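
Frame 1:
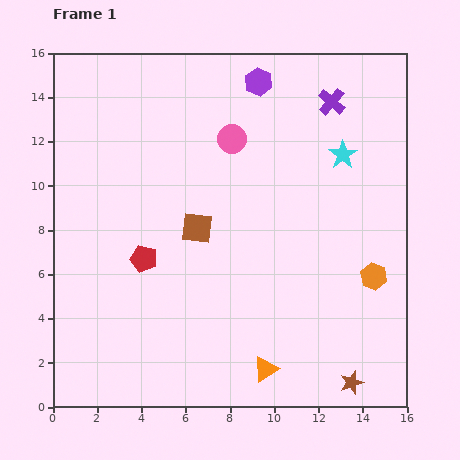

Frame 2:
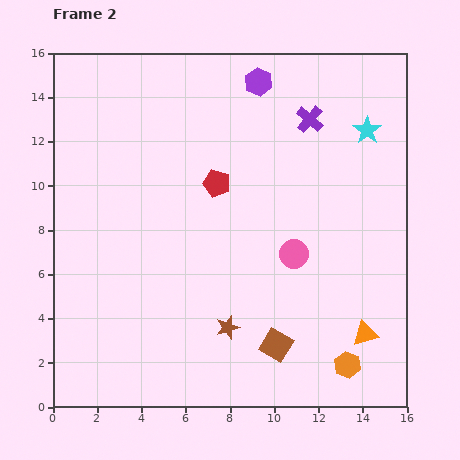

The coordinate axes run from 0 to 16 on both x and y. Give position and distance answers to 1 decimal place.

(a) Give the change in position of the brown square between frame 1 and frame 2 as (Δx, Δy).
(3.6, -5.3)

The brown square was at (6.5, 8.1) in frame 1 and (10.1, 2.8) in frame 2.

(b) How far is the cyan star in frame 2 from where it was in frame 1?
1.6

The cyan star moved from (13.1, 11.4) to (14.2, 12.5), a distance of √(1.1² + 1.1²) ≈ 1.6.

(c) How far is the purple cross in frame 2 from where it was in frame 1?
1.3

The purple cross moved from (12.6, 13.8) to (11.6, 13.0), a distance of √(1.0² + 0.8²) ≈ 1.3.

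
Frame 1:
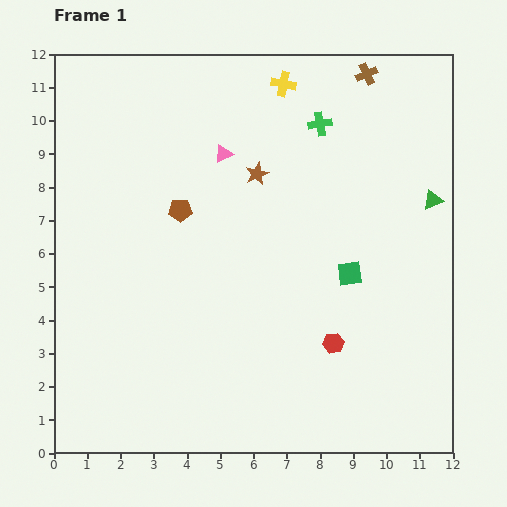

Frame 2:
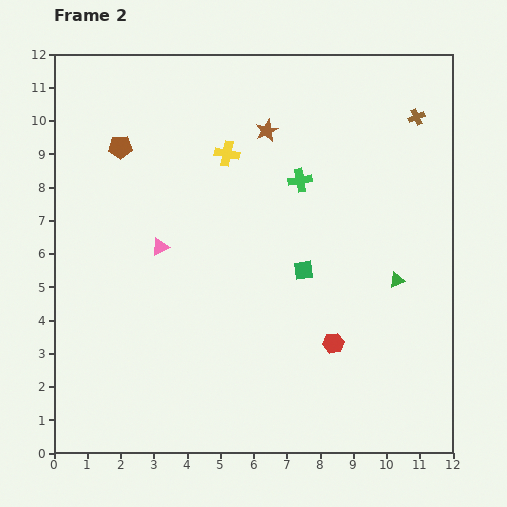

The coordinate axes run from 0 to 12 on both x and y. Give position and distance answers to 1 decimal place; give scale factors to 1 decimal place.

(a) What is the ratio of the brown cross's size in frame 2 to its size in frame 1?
0.7×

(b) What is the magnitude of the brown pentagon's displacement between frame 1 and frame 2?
2.6

The brown pentagon moved from (3.8, 7.3) to (2.0, 9.2), a distance of √(1.8² + 1.9²) ≈ 2.6.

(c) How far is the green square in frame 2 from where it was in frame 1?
1.4

The green square moved from (8.9, 5.4) to (7.5, 5.5), a distance of √(1.4² + 0.1²) ≈ 1.4.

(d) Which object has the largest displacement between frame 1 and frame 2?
the pink triangle

(moved 3.4; next 2.7)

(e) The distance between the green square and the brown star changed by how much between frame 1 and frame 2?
+0.2

Distance in frame 1: 4.1. Distance in frame 2: 4.3.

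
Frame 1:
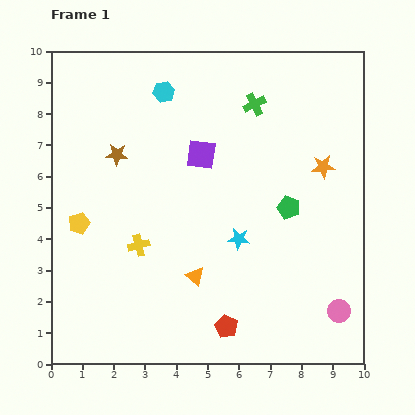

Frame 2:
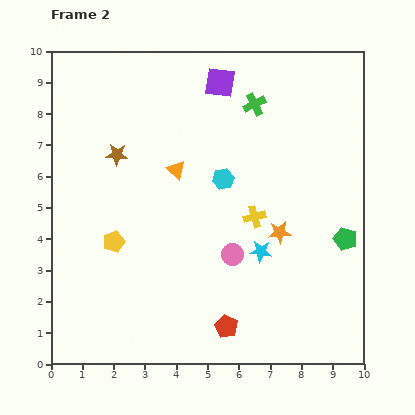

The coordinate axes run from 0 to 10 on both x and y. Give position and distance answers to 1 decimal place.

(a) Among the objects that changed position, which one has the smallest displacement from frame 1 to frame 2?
the cyan star

(moved 0.8)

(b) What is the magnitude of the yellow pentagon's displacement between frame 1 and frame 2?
1.3

The yellow pentagon moved from (0.9, 4.5) to (2.0, 3.9), a distance of √(1.1² + 0.6²) ≈ 1.3.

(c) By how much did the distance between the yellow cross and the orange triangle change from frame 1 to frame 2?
+0.8

Distance in frame 1: 2.1. Distance in frame 2: 2.9.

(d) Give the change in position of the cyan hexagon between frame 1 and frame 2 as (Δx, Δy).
(1.9, -2.8)

The cyan hexagon was at (3.6, 8.7) in frame 1 and (5.5, 5.9) in frame 2.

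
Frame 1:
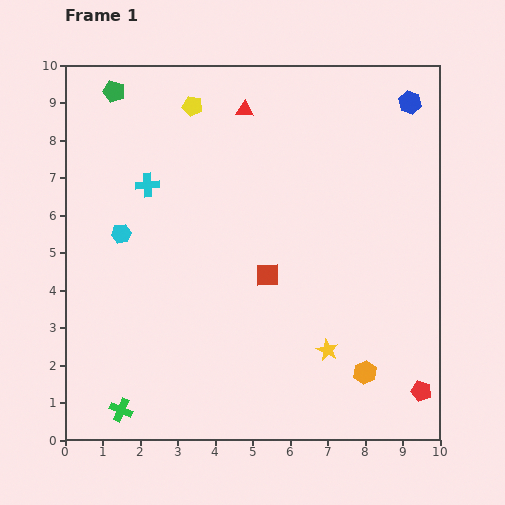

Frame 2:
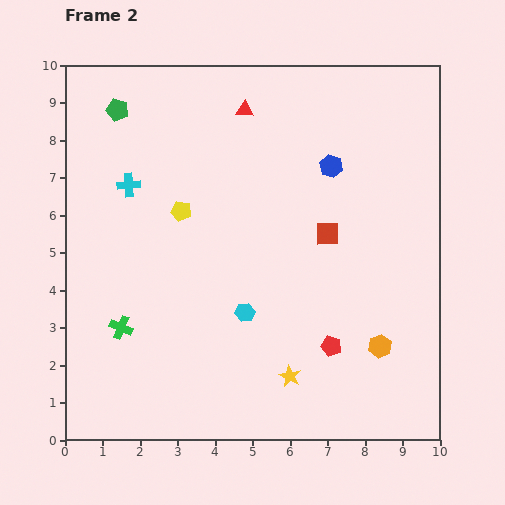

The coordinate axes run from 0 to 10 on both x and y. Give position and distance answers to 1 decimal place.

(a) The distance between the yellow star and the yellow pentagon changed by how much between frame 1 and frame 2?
-2.1

Distance in frame 1: 7.4. Distance in frame 2: 5.3.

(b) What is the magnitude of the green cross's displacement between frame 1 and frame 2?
2.2

The green cross moved from (1.5, 0.8) to (1.5, 3.0), a distance of √(0.0² + 2.2²) ≈ 2.2.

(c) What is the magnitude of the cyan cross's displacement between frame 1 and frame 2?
0.5

The cyan cross moved from (2.2, 6.8) to (1.7, 6.8), a distance of √(0.5² + 0.0²) ≈ 0.5.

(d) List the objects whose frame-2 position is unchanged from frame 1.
the red triangle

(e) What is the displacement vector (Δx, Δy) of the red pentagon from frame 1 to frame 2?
(-2.4, 1.2)

The red pentagon was at (9.5, 1.3) in frame 1 and (7.1, 2.5) in frame 2.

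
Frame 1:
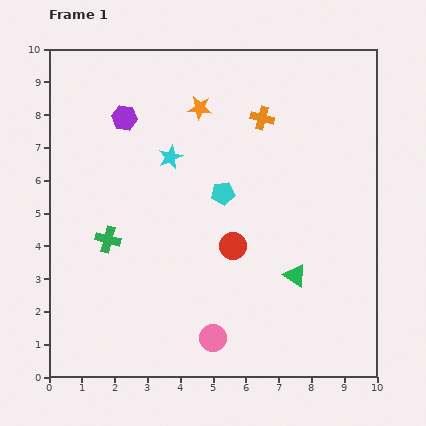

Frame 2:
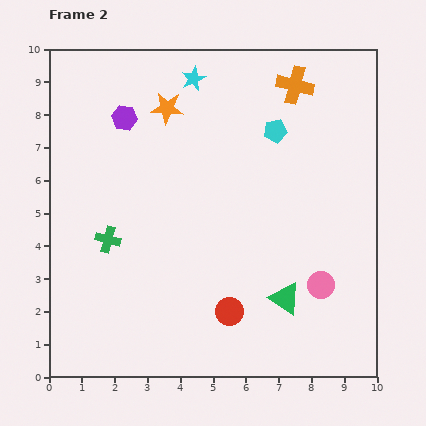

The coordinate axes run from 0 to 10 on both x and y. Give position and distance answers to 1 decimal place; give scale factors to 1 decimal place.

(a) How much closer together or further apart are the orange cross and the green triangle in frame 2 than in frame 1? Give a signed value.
+1.6

Distance in frame 1: 4.9. Distance in frame 2: 6.5.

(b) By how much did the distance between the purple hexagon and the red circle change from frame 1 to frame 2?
+1.6

Distance in frame 1: 5.1. Distance in frame 2: 6.7.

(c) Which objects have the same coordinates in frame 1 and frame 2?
the purple hexagon, the green cross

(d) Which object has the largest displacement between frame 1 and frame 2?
the pink circle

(moved 3.7; next 2.5)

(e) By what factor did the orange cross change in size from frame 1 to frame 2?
1.6×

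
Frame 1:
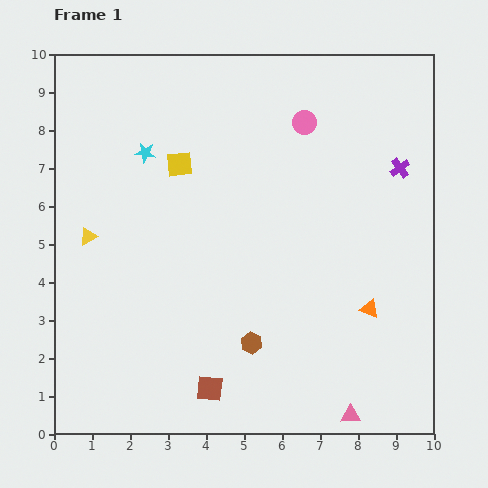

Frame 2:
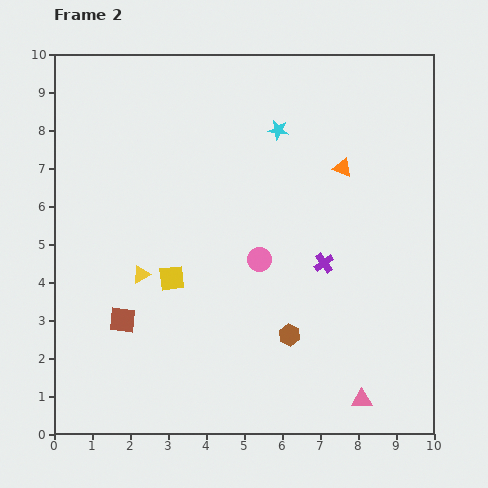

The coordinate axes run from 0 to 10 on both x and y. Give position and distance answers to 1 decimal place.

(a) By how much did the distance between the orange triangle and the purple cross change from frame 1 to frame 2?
-1.3

Distance in frame 1: 3.8. Distance in frame 2: 2.5.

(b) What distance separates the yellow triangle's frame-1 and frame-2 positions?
1.7

The yellow triangle moved from (0.9, 5.2) to (2.3, 4.2), a distance of √(1.4² + 1.0²) ≈ 1.7.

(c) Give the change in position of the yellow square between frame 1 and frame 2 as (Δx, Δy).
(-0.2, -3.0)

The yellow square was at (3.3, 7.1) in frame 1 and (3.1, 4.1) in frame 2.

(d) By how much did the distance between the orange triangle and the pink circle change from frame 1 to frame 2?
-1.9

Distance in frame 1: 5.2. Distance in frame 2: 3.3.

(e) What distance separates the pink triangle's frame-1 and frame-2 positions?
0.5

The pink triangle moved from (7.8, 0.5) to (8.1, 0.9), a distance of √(0.3² + 0.4²) ≈ 0.5.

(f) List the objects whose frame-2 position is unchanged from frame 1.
none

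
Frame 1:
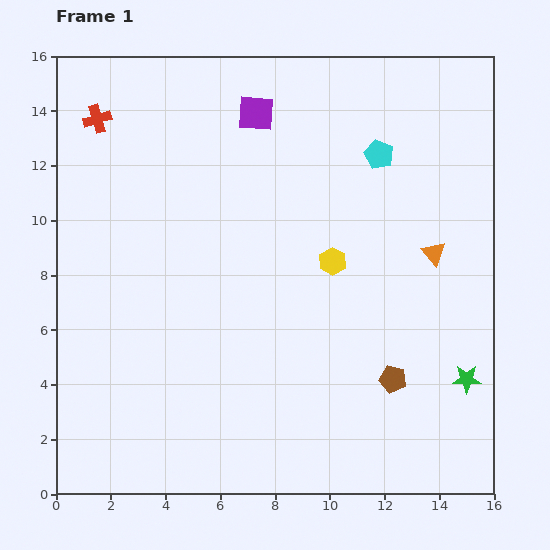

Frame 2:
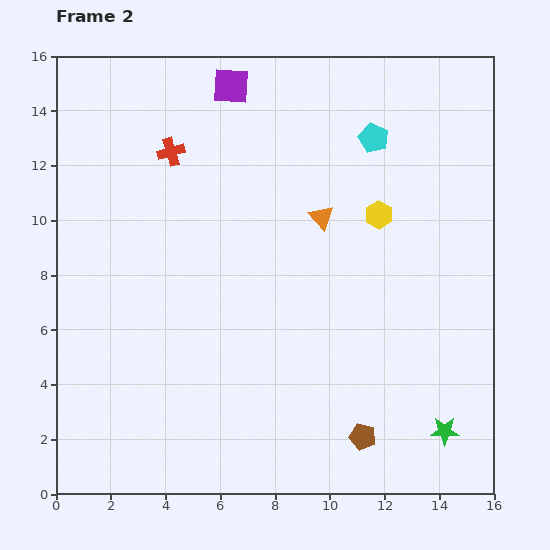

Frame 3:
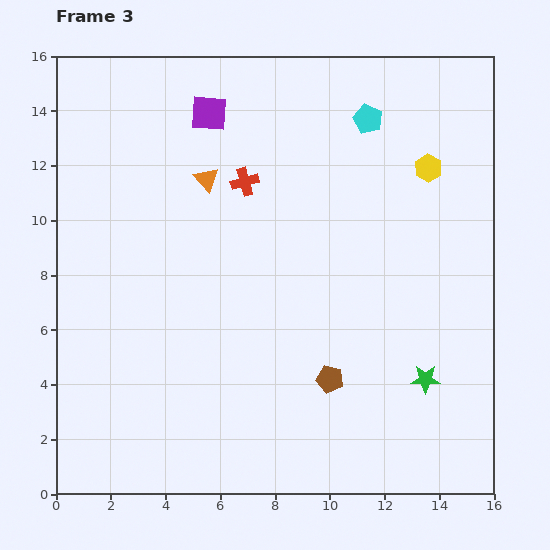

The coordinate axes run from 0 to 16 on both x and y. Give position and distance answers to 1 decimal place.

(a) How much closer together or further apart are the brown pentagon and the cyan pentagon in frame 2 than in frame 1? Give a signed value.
+2.7

Distance in frame 1: 8.2. Distance in frame 2: 10.9.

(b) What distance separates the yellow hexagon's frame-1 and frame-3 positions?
4.9

The yellow hexagon moved from (10.1, 8.5) to (13.6, 11.9), a distance of √(3.5² + 3.4²) ≈ 4.9.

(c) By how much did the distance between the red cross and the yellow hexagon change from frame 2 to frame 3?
-1.2

Distance in frame 2: 7.9. Distance in frame 3: 6.7.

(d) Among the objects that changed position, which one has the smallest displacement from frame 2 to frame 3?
the cyan pentagon

(moved 0.7)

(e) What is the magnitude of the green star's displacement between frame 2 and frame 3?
2.0

The green star moved from (14.2, 2.3) to (13.5, 4.2), a distance of √(0.7² + 1.9²) ≈ 2.0.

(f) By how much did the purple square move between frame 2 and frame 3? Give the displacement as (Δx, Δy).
(-0.8, -1.0)

The purple square was at (6.4, 14.9) in frame 2 and (5.6, 13.9) in frame 3.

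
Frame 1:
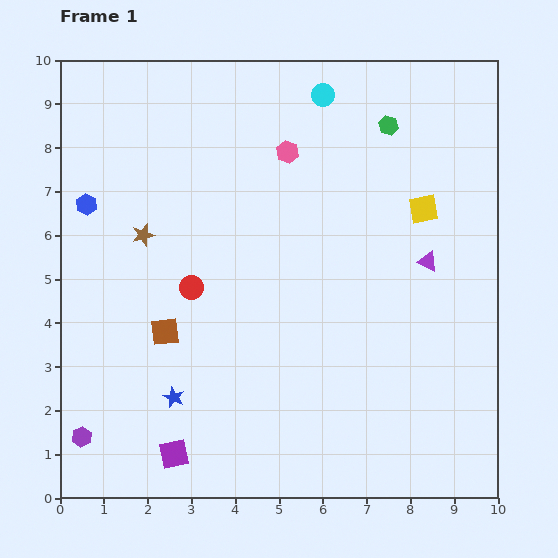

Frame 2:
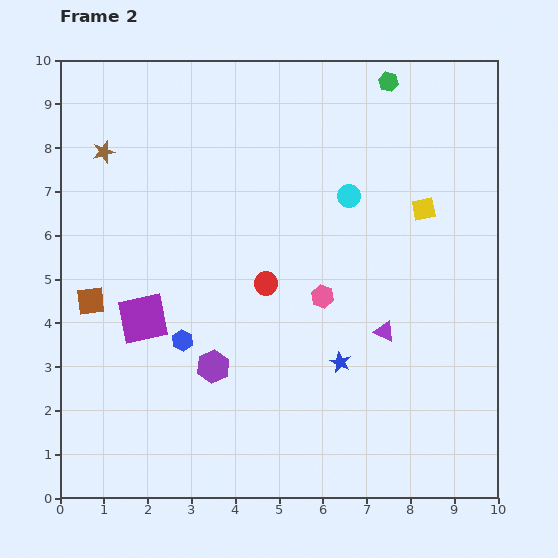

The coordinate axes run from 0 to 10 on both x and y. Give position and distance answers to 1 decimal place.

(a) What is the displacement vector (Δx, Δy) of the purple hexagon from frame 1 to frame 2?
(3.0, 1.6)

The purple hexagon was at (0.5, 1.4) in frame 1 and (3.5, 3.0) in frame 2.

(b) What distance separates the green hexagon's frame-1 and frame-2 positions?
1.0

The green hexagon moved from (7.5, 8.5) to (7.5, 9.5), a distance of √(0.0² + 1.0²) ≈ 1.0.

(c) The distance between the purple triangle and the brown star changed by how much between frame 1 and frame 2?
+1.1

Distance in frame 1: 6.5. Distance in frame 2: 7.6.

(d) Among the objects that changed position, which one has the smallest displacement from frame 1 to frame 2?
the green hexagon

(moved 1.0)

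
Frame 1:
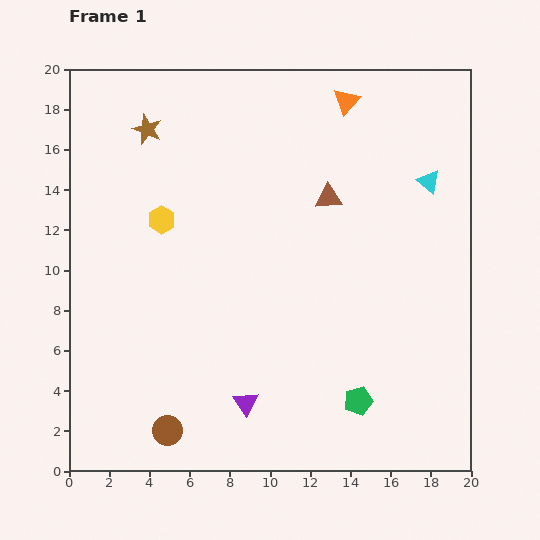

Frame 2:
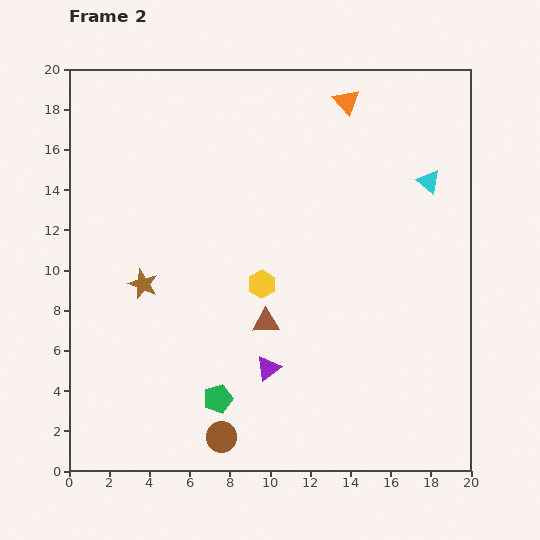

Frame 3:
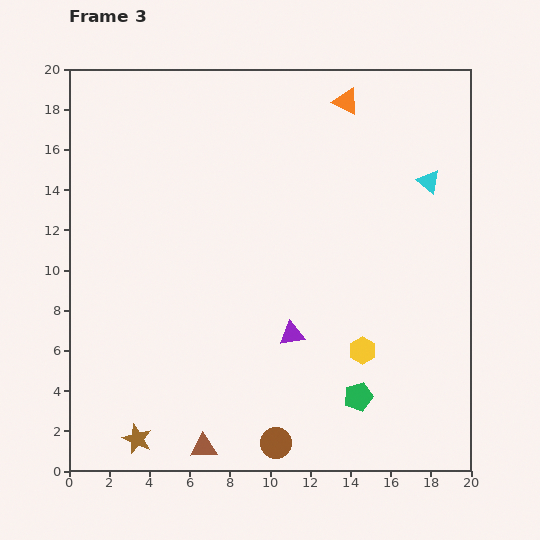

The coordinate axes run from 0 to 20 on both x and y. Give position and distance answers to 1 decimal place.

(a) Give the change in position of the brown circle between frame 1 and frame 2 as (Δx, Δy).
(2.7, -0.3)

The brown circle was at (4.9, 2.0) in frame 1 and (7.6, 1.7) in frame 2.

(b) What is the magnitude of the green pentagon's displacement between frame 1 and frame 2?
7.0

The green pentagon moved from (14.4, 3.5) to (7.4, 3.6), a distance of √(7.0² + 0.1²) ≈ 7.0.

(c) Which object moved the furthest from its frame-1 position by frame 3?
the brown star

(moved 15.4; next 13.9)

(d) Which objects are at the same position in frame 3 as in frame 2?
the orange triangle, the cyan triangle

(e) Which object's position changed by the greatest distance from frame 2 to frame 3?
the brown star

(moved 7.7; next 7.0)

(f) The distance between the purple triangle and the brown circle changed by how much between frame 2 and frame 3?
+1.4

Distance in frame 2: 4.1. Distance in frame 3: 5.5.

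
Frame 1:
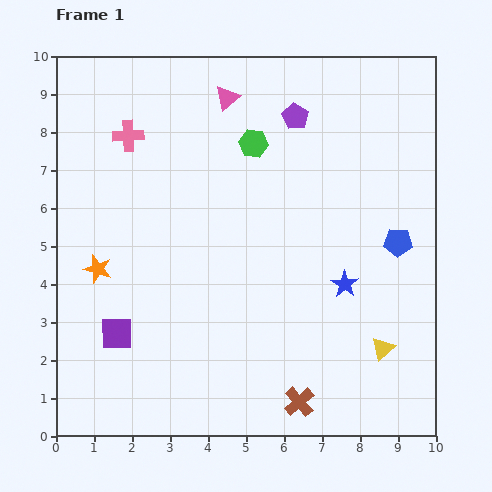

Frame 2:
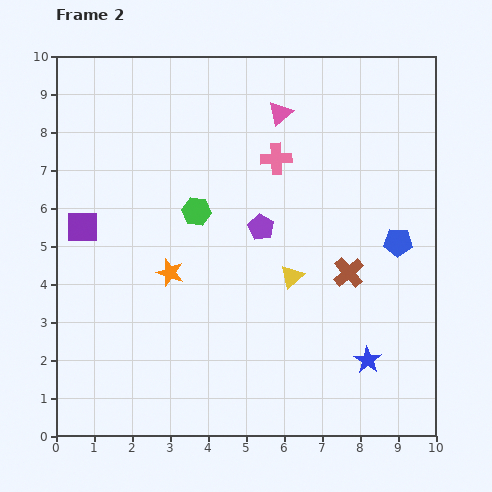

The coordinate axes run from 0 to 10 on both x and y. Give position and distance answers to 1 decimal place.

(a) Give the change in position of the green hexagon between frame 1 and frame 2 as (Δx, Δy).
(-1.5, -1.8)

The green hexagon was at (5.2, 7.7) in frame 1 and (3.7, 5.9) in frame 2.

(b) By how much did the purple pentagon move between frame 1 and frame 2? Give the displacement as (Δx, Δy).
(-0.9, -2.9)

The purple pentagon was at (6.3, 8.4) in frame 1 and (5.4, 5.5) in frame 2.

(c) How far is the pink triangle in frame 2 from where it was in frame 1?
1.5

The pink triangle moved from (4.5, 8.9) to (5.9, 8.5), a distance of √(1.4² + 0.4²) ≈ 1.5.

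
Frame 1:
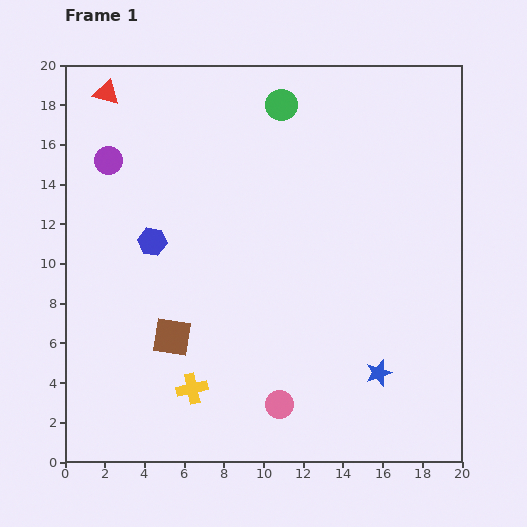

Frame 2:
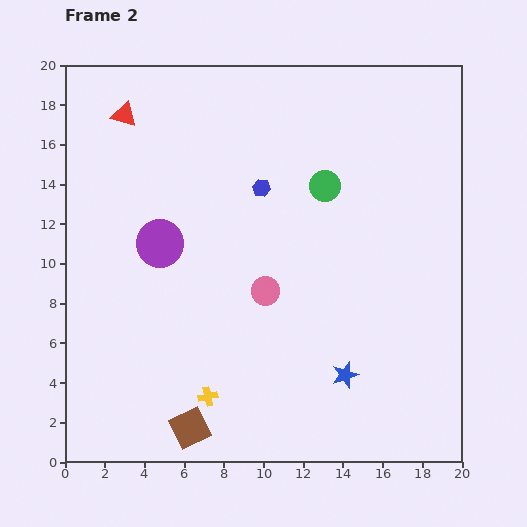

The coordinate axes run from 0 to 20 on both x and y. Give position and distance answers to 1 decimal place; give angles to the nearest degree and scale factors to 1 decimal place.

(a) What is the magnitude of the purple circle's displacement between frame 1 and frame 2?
4.9

The purple circle moved from (2.2, 15.2) to (4.8, 11.0), a distance of √(2.6² + 4.2²) ≈ 4.9.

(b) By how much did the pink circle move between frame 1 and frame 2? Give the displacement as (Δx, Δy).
(-0.7, 5.7)

The pink circle was at (10.8, 2.9) in frame 1 and (10.1, 8.6) in frame 2.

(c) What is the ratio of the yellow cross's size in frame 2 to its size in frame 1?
0.6×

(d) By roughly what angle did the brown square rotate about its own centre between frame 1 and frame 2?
35° counter-clockwise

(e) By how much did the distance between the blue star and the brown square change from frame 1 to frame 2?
-2.3

Distance in frame 1: 10.6. Distance in frame 2: 8.3.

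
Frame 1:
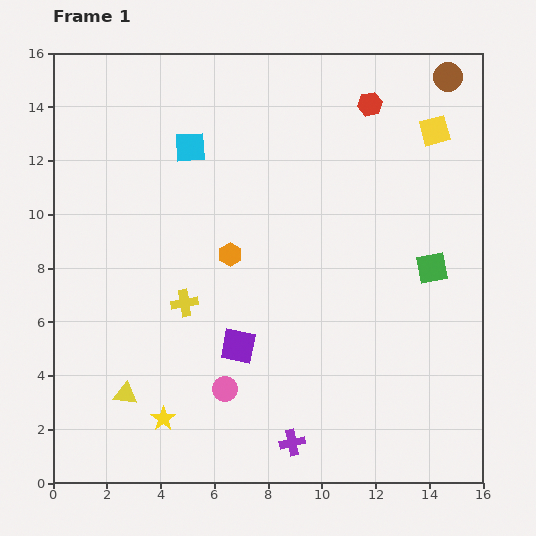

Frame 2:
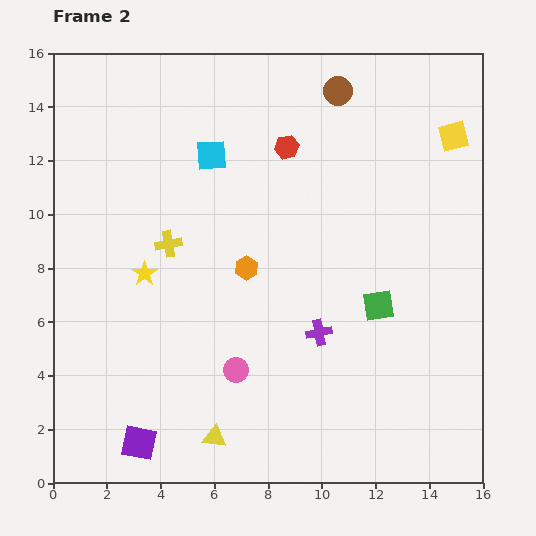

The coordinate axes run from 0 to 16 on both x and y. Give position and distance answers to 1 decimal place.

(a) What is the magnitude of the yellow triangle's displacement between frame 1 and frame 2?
3.7

The yellow triangle moved from (2.7, 3.3) to (6.0, 1.7), a distance of √(3.3² + 1.6²) ≈ 3.7.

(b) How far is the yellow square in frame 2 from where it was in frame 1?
0.7

The yellow square moved from (14.2, 13.1) to (14.9, 12.9), a distance of √(0.7² + 0.2²) ≈ 0.7.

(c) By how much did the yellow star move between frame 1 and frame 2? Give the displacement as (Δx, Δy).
(-0.7, 5.4)

The yellow star was at (4.1, 2.4) in frame 1 and (3.4, 7.8) in frame 2.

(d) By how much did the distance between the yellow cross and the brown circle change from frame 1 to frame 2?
-4.4

Distance in frame 1: 12.9. Distance in frame 2: 8.5.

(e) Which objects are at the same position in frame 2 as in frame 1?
none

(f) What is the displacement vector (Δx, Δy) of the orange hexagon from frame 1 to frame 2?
(0.6, -0.5)

The orange hexagon was at (6.6, 8.5) in frame 1 and (7.2, 8.0) in frame 2.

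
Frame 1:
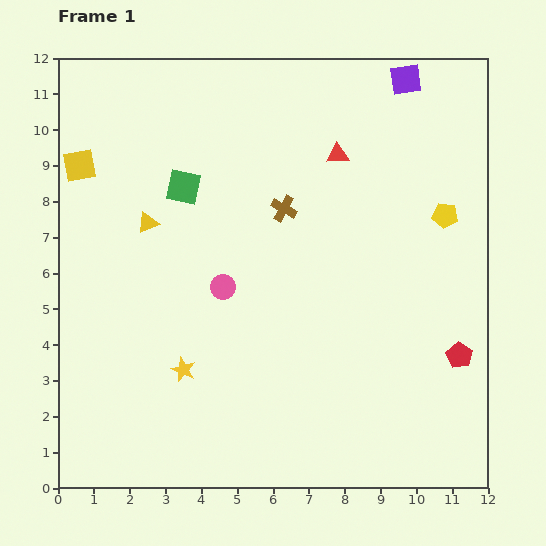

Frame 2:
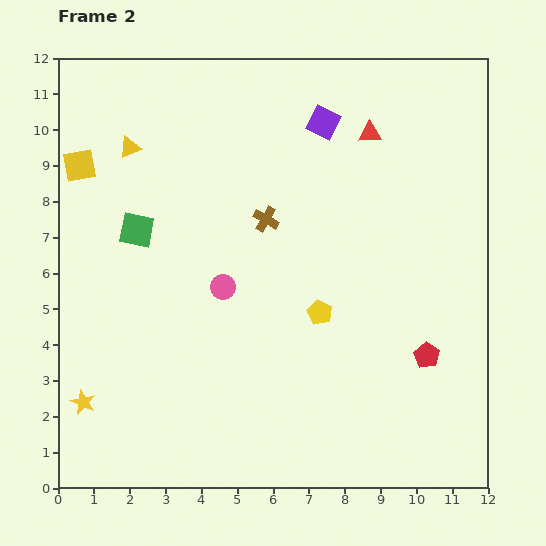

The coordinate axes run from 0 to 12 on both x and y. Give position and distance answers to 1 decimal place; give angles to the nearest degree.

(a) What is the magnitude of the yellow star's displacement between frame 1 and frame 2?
2.9

The yellow star moved from (3.5, 3.3) to (0.7, 2.4), a distance of √(2.8² + 0.9²) ≈ 2.9.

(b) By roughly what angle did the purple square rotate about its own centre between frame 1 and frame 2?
34° clockwise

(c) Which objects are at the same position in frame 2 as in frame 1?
the yellow square, the pink circle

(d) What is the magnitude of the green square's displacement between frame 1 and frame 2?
1.8

The green square moved from (3.5, 8.4) to (2.2, 7.2), a distance of √(1.3² + 1.2²) ≈ 1.8.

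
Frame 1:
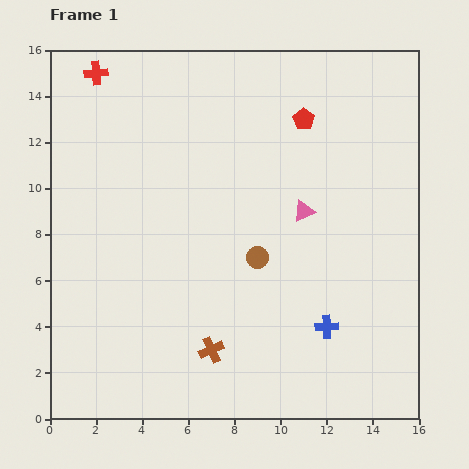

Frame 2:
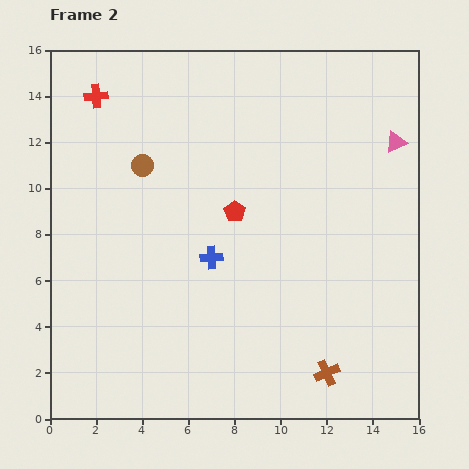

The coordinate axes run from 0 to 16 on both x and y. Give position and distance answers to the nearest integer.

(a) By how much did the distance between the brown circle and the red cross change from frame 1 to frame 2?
-7

Distance in frame 1: 11. Distance in frame 2: 4.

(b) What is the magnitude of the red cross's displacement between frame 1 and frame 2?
1

The red cross moved from (2, 15) to (2, 14), a distance of √(0² + 1²) ≈ 1.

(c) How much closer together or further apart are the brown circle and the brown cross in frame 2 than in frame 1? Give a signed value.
+8

Distance in frame 1: 4. Distance in frame 2: 12.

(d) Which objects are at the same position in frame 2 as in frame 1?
none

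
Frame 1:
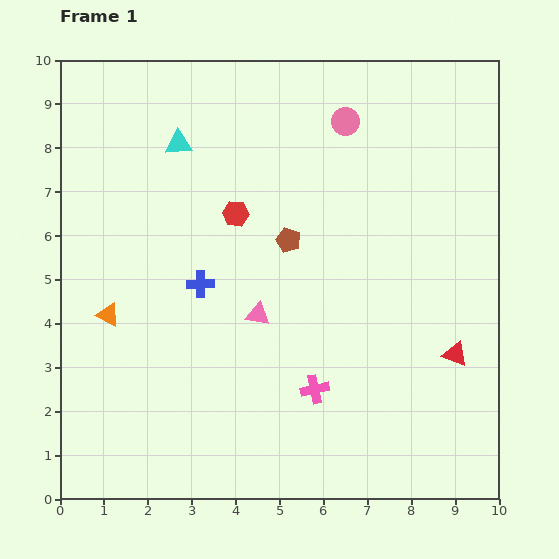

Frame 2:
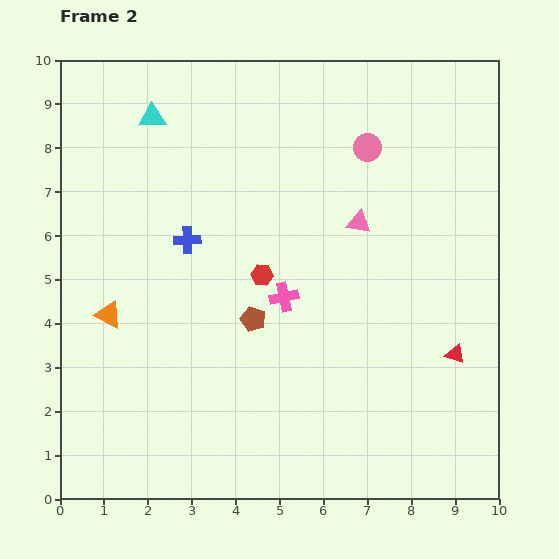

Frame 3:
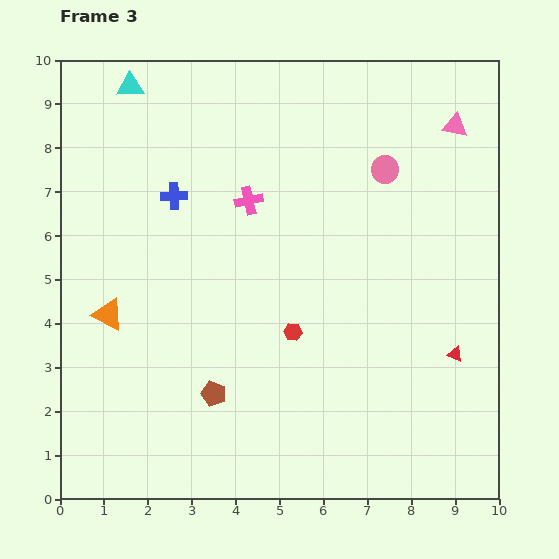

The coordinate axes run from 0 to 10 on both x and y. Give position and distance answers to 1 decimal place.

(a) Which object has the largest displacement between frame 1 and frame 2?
the pink triangle

(moved 3.1; next 2.2)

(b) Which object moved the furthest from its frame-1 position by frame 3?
the pink triangle

(moved 6.2; next 4.6)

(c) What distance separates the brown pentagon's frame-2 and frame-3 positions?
1.9

The brown pentagon moved from (4.4, 4.1) to (3.5, 2.4), a distance of √(0.9² + 1.7²) ≈ 1.9.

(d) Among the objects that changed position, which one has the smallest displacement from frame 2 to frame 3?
the pink circle

(moved 0.6)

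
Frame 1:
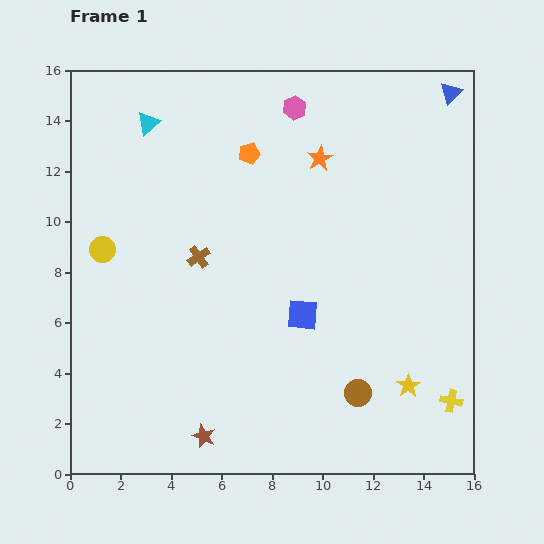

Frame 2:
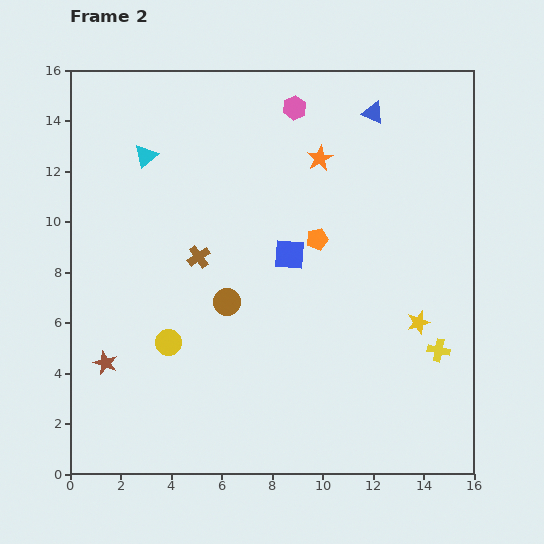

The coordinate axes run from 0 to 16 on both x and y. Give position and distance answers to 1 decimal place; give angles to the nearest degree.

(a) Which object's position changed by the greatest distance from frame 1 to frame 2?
the brown circle

(moved 6.3; next 4.9)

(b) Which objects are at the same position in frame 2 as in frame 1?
the orange star, the pink hexagon, the brown cross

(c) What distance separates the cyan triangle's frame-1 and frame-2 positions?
1.3

The cyan triangle moved from (3.1, 13.9) to (3.0, 12.6), a distance of √(0.1² + 1.3²) ≈ 1.3.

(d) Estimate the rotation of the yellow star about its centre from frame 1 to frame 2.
17° clockwise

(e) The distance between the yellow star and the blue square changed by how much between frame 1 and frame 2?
+0.8

Distance in frame 1: 5.0. Distance in frame 2: 5.8.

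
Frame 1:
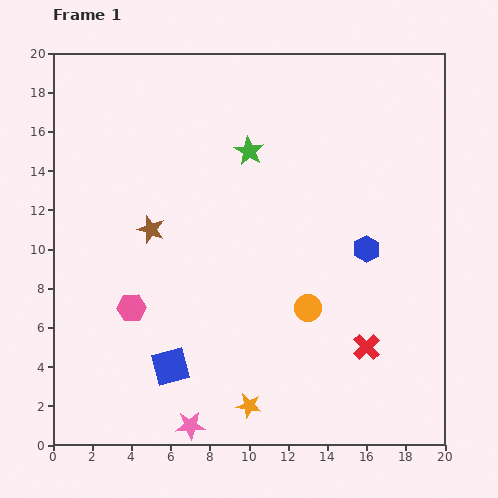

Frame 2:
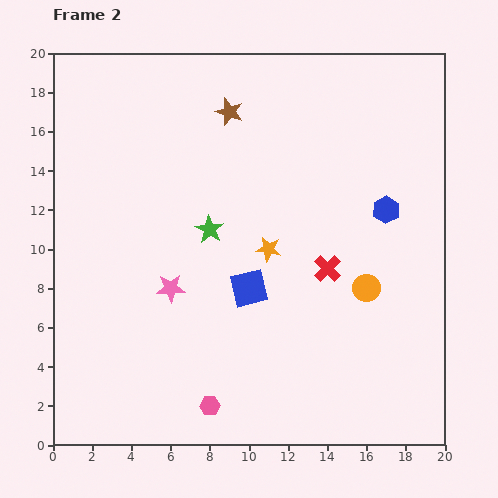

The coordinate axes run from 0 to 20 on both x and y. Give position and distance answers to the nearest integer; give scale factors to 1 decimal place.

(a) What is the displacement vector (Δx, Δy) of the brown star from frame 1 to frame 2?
(4, 6)

The brown star was at (5, 11) in frame 1 and (9, 17) in frame 2.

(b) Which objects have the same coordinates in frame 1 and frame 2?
none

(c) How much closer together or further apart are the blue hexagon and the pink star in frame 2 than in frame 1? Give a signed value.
-1

Distance in frame 1: 13. Distance in frame 2: 12.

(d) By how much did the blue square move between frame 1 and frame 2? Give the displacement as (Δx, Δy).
(4, 4)

The blue square was at (6, 4) in frame 1 and (10, 8) in frame 2.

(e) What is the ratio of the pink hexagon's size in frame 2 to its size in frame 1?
0.7×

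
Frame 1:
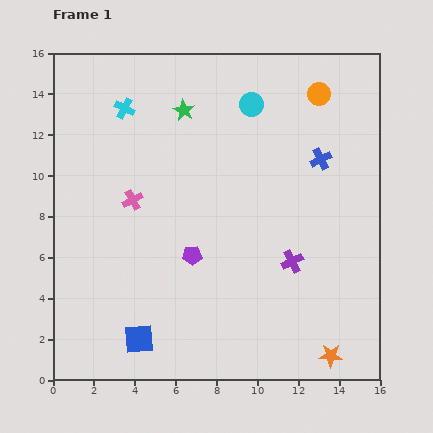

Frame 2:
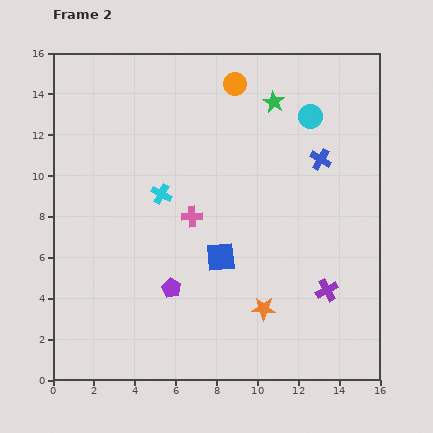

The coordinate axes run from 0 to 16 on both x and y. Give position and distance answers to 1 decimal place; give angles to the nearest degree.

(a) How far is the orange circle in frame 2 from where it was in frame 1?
4.1

The orange circle moved from (13.0, 14.0) to (8.9, 14.5), a distance of √(4.1² + 0.5²) ≈ 4.1.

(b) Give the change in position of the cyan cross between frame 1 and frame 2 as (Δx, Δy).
(1.8, -4.2)

The cyan cross was at (3.5, 13.3) in frame 1 and (5.3, 9.1) in frame 2.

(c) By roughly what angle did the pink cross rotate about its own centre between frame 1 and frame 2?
25° clockwise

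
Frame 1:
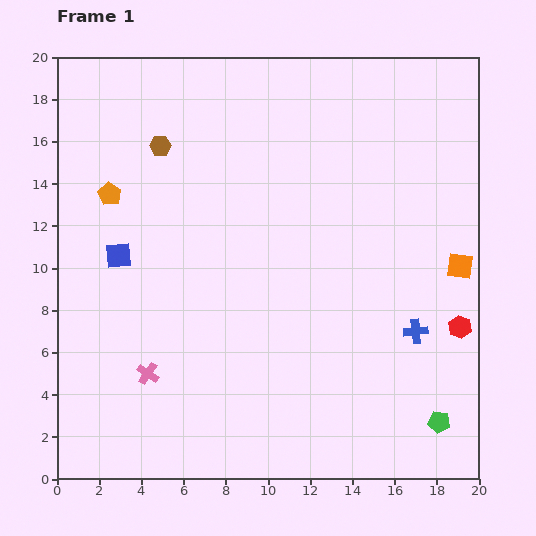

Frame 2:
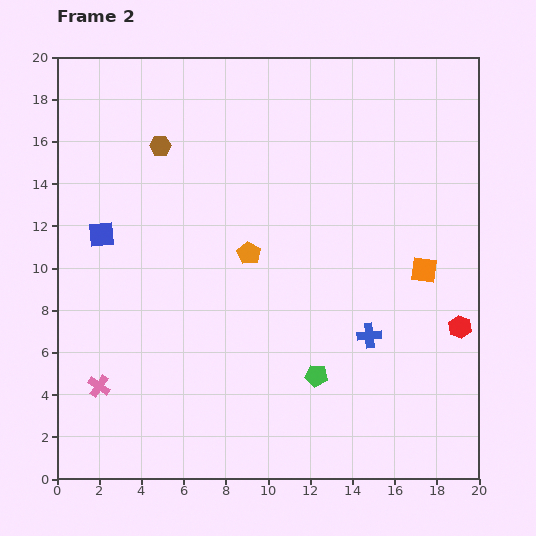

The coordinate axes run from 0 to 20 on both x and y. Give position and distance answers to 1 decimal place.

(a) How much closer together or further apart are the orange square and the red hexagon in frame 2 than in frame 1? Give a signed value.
+0.3

Distance in frame 1: 2.9. Distance in frame 2: 3.2.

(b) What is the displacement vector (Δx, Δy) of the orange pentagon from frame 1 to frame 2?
(6.6, -2.8)

The orange pentagon was at (2.5, 13.5) in frame 1 and (9.1, 10.7) in frame 2.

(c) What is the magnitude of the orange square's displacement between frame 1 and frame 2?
1.7

The orange square moved from (19.1, 10.1) to (17.4, 9.9), a distance of √(1.7² + 0.2²) ≈ 1.7.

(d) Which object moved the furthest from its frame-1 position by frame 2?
the orange pentagon

(moved 7.2; next 6.2)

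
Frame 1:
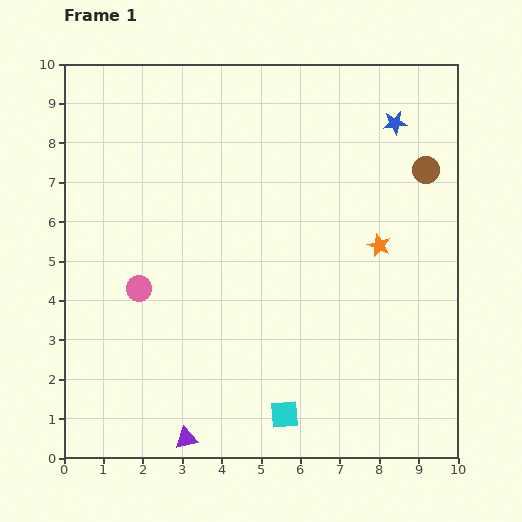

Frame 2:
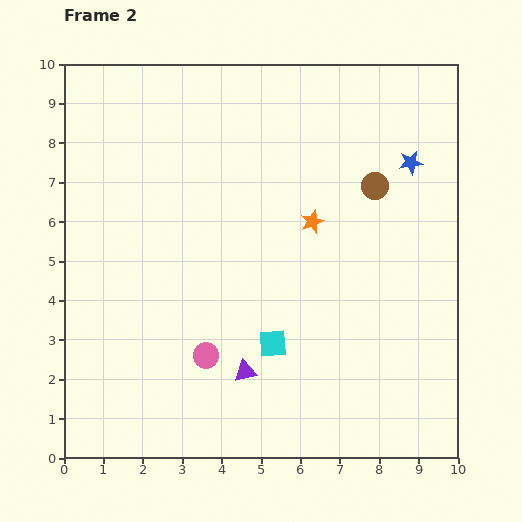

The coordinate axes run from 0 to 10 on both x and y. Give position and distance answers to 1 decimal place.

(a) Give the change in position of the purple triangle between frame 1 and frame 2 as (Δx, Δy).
(1.5, 1.7)

The purple triangle was at (3.1, 0.5) in frame 1 and (4.6, 2.2) in frame 2.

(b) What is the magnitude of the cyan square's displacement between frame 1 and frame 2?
1.8

The cyan square moved from (5.6, 1.1) to (5.3, 2.9), a distance of √(0.3² + 1.8²) ≈ 1.8.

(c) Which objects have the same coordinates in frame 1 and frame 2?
none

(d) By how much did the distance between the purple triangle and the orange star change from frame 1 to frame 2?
-2.7

Distance in frame 1: 6.9. Distance in frame 2: 4.2.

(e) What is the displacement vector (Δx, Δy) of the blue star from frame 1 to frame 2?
(0.4, -1.0)

The blue star was at (8.4, 8.5) in frame 1 and (8.8, 7.5) in frame 2.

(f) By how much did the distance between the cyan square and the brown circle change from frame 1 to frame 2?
-2.4

Distance in frame 1: 7.2. Distance in frame 2: 4.8.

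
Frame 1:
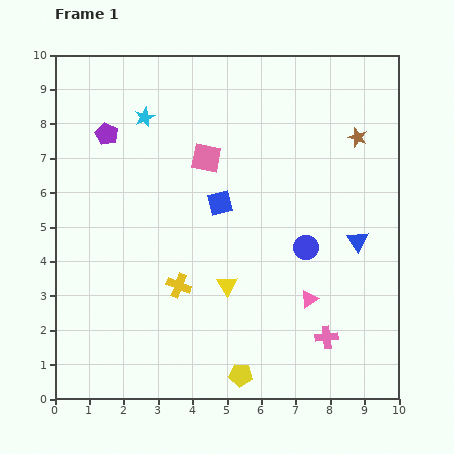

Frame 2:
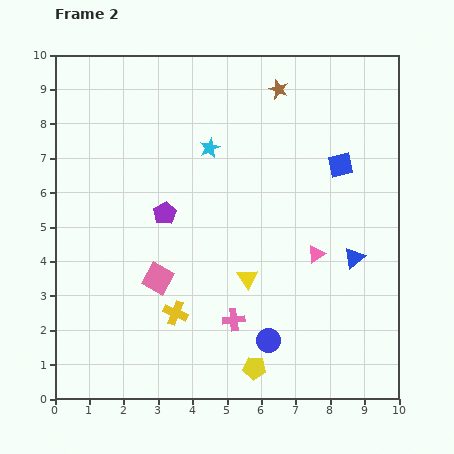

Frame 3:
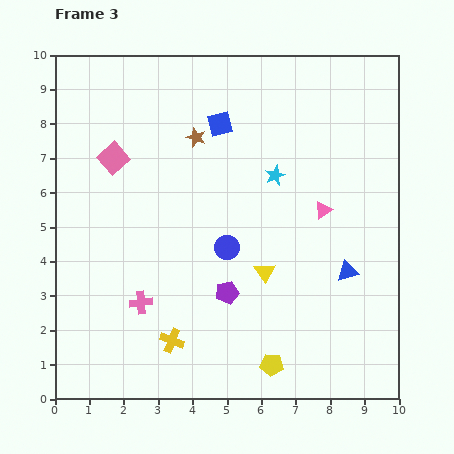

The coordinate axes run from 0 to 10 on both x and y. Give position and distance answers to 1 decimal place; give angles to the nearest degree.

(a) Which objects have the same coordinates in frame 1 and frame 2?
none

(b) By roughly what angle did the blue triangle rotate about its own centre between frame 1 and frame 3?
49° clockwise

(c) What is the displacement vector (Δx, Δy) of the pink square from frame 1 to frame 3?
(-2.7, 0.0)

The pink square was at (4.4, 7.0) in frame 1 and (1.7, 7.0) in frame 3.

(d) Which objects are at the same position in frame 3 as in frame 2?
none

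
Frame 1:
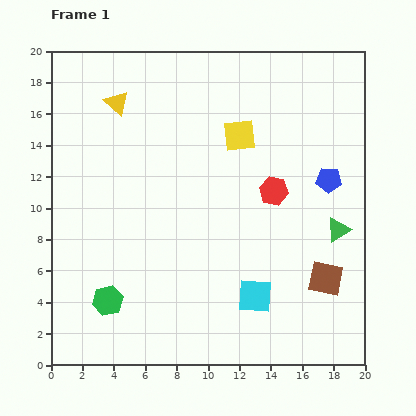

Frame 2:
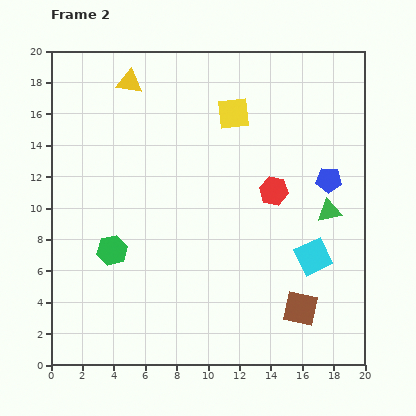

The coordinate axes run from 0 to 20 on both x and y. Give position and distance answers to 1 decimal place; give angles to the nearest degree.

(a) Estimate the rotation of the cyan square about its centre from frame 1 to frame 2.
29° counter-clockwise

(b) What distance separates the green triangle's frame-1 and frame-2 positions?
1.3

The green triangle moved from (18.3, 8.6) to (17.7, 9.8), a distance of √(0.6² + 1.2²) ≈ 1.3.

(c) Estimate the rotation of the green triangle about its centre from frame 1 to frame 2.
21° clockwise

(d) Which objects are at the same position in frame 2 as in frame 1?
the red hexagon, the blue pentagon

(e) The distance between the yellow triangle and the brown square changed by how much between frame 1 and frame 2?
+0.7

Distance in frame 1: 17.4. Distance in frame 2: 18.1.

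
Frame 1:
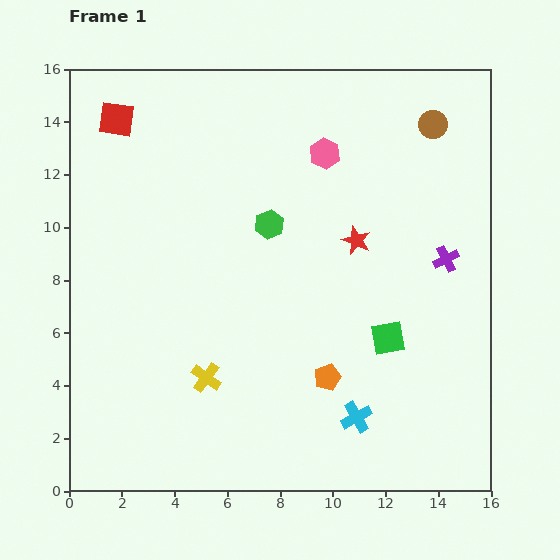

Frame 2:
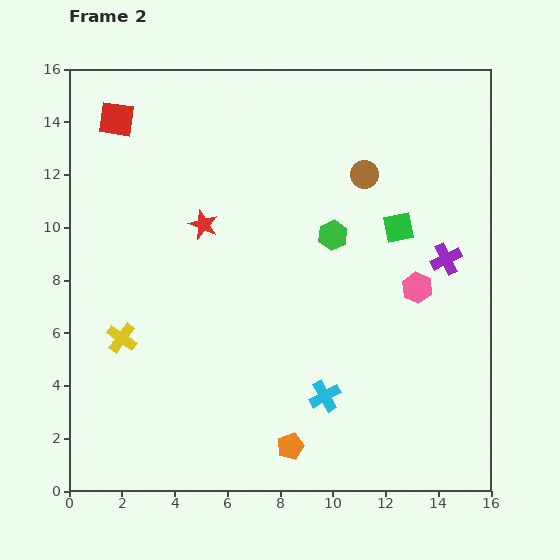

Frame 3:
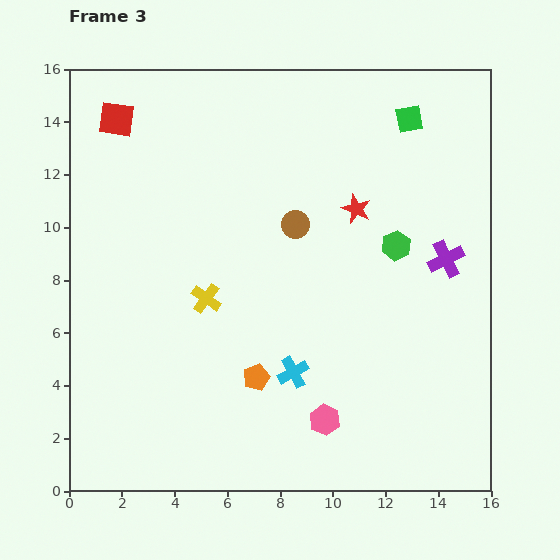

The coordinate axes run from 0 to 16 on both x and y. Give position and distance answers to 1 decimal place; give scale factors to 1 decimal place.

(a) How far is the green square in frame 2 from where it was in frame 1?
4.2

The green square moved from (12.1, 5.8) to (12.5, 10.0), a distance of √(0.4² + 4.2²) ≈ 4.2.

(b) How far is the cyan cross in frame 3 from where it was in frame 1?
2.9

The cyan cross moved from (10.9, 2.8) to (8.5, 4.5), a distance of √(2.4² + 1.7²) ≈ 2.9.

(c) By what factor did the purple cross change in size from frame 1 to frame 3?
1.4×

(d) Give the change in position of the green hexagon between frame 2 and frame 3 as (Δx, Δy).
(2.4, -0.4)

The green hexagon was at (10.0, 9.7) in frame 2 and (12.4, 9.3) in frame 3.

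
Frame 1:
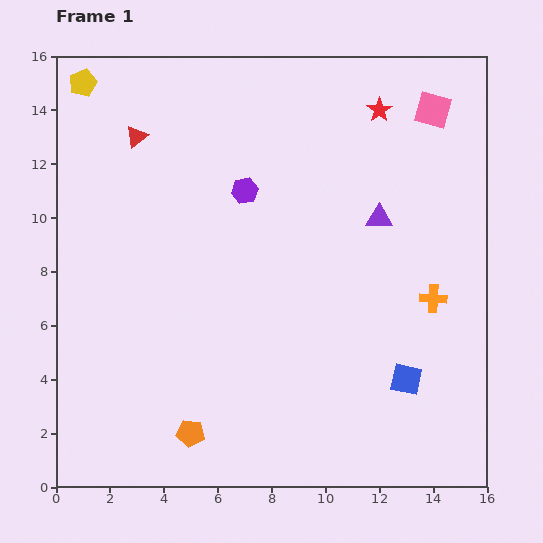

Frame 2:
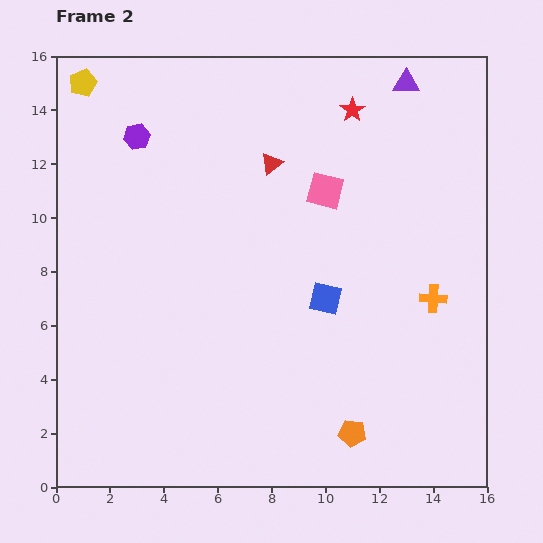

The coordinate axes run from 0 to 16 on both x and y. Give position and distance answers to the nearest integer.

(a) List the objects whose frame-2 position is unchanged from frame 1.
the yellow pentagon, the orange cross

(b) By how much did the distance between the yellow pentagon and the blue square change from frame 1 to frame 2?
-4

Distance in frame 1: 16. Distance in frame 2: 12.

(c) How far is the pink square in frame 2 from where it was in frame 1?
5

The pink square moved from (14, 14) to (10, 11), a distance of √(4² + 3²) ≈ 5.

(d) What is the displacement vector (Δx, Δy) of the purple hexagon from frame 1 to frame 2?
(-4, 2)

The purple hexagon was at (7, 11) in frame 1 and (3, 13) in frame 2.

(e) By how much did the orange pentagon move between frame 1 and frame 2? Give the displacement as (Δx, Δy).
(6, 0)

The orange pentagon was at (5, 2) in frame 1 and (11, 2) in frame 2.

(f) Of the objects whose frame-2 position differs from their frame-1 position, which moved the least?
the red star

(moved 1)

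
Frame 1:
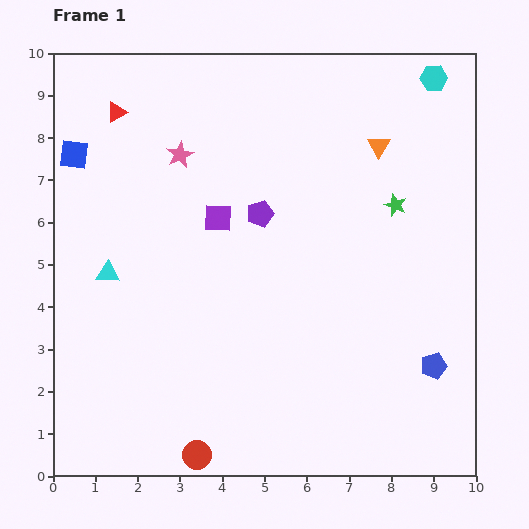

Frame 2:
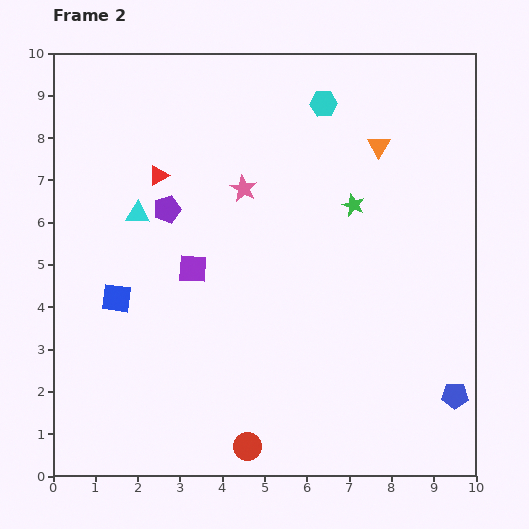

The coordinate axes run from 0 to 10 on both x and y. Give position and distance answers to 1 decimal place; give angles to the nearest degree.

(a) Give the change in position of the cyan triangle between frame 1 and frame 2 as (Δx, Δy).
(0.7, 1.4)

The cyan triangle was at (1.3, 4.8) in frame 1 and (2.0, 6.2) in frame 2.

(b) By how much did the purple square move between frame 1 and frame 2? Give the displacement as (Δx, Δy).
(-0.6, -1.2)

The purple square was at (3.9, 6.1) in frame 1 and (3.3, 4.9) in frame 2.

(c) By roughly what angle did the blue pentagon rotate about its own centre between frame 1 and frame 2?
18° clockwise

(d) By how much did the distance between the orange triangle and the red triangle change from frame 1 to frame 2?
-1.1

Distance in frame 1: 6.3. Distance in frame 2: 5.2.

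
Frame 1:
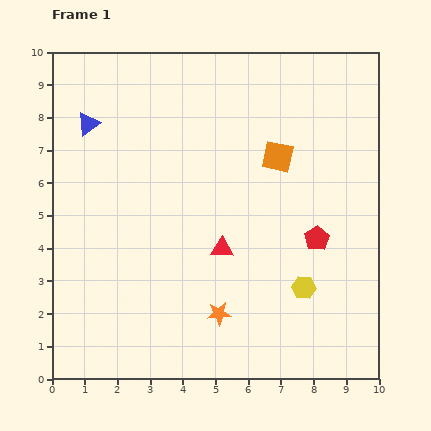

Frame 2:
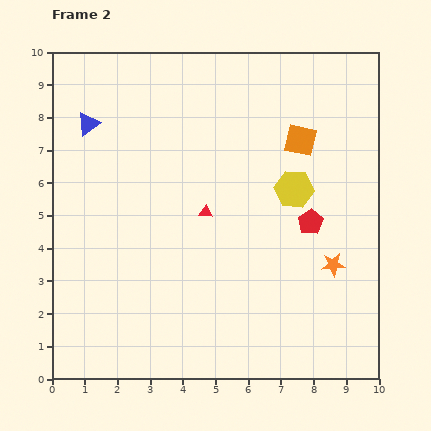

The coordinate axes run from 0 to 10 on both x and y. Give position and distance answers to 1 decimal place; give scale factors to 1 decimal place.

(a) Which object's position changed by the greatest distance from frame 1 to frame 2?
the orange star

(moved 3.8; next 3.0)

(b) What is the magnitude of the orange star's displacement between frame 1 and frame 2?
3.8

The orange star moved from (5.1, 2.0) to (8.6, 3.5), a distance of √(3.5² + 1.5²) ≈ 3.8.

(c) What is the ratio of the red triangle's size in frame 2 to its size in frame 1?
0.6×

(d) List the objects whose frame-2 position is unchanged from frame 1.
the blue triangle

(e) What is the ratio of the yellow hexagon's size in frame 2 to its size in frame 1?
1.6×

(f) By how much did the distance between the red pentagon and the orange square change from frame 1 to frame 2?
-0.3

Distance in frame 1: 2.8. Distance in frame 2: 2.5.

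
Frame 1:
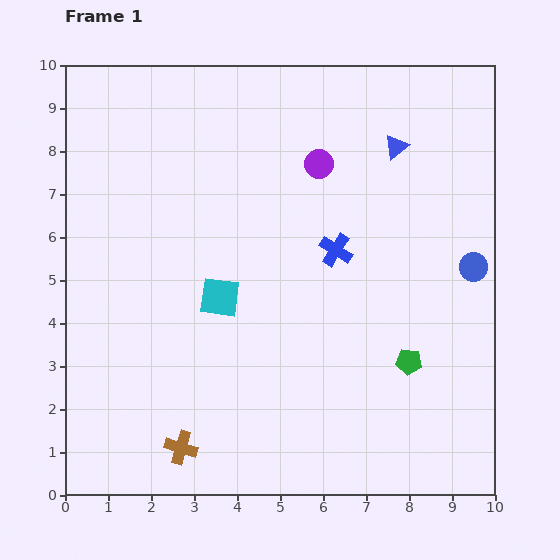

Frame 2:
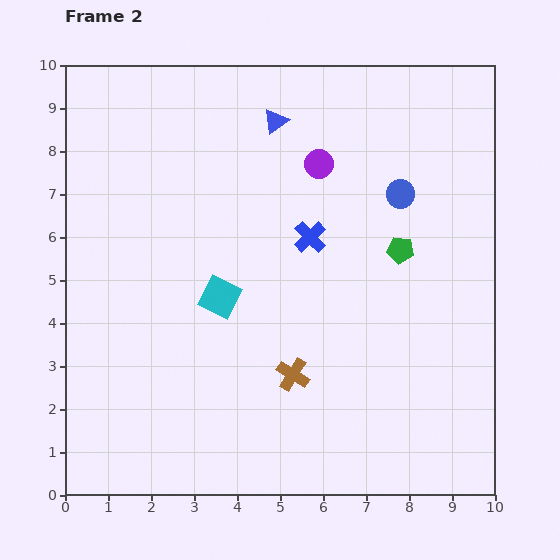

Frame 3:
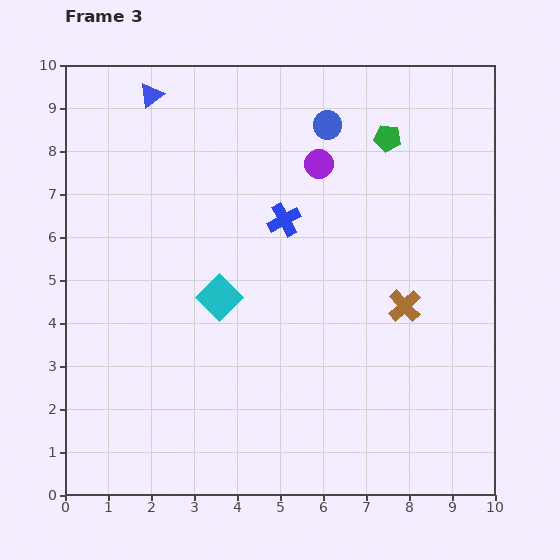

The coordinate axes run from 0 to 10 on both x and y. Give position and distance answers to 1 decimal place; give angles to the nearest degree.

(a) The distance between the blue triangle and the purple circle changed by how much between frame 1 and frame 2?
-0.4

Distance in frame 1: 1.8. Distance in frame 2: 1.4.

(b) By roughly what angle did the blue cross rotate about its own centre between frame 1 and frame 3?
30° clockwise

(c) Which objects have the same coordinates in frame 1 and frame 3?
the cyan square, the purple circle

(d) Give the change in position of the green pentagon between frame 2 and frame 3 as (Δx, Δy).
(-0.3, 2.6)

The green pentagon was at (7.8, 5.7) in frame 2 and (7.5, 8.3) in frame 3.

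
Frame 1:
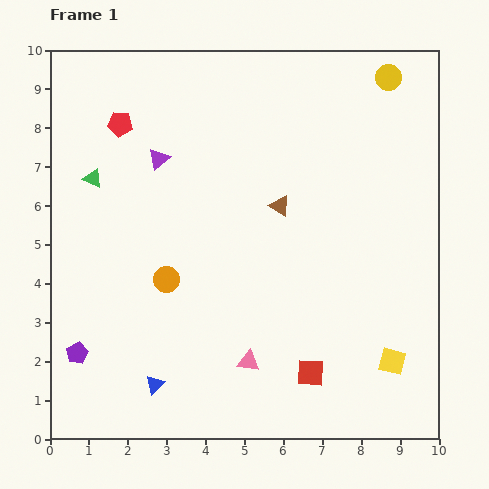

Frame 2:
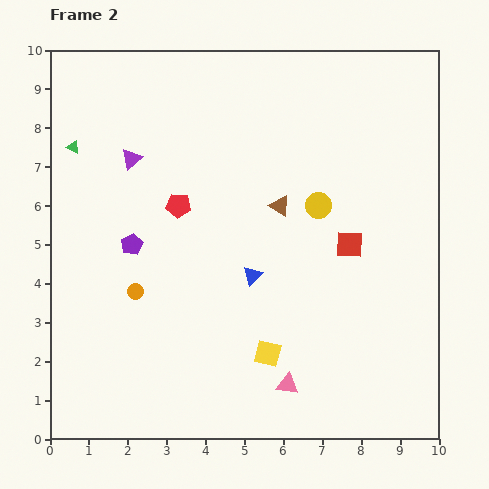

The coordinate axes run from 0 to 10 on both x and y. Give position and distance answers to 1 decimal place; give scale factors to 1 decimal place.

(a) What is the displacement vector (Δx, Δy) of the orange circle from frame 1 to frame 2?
(-0.8, -0.3)

The orange circle was at (3.0, 4.1) in frame 1 and (2.2, 3.8) in frame 2.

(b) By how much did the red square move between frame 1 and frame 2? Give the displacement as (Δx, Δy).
(1.0, 3.3)

The red square was at (6.7, 1.7) in frame 1 and (7.7, 5.0) in frame 2.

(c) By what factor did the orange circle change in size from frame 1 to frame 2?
0.6×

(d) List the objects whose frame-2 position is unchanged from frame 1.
the brown triangle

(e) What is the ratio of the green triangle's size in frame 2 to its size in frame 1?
0.7×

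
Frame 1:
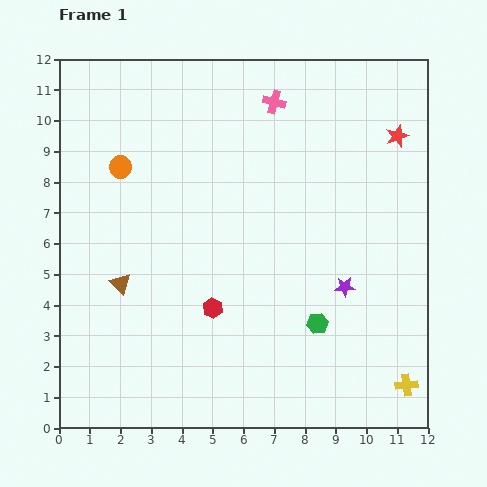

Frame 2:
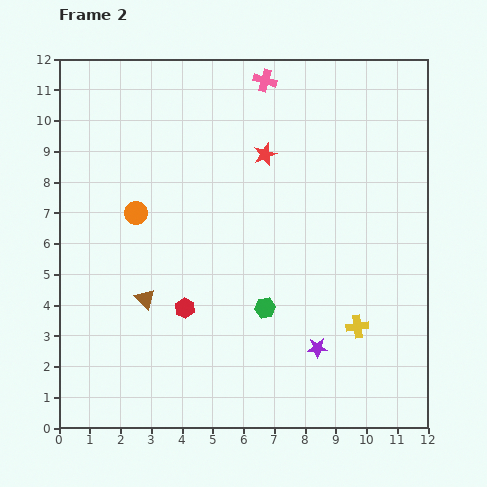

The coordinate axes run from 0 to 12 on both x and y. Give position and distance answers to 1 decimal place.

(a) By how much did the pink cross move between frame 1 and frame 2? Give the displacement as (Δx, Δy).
(-0.3, 0.7)

The pink cross was at (7.0, 10.6) in frame 1 and (6.7, 11.3) in frame 2.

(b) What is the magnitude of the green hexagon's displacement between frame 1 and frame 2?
1.8

The green hexagon moved from (8.4, 3.4) to (6.7, 3.9), a distance of √(1.7² + 0.5²) ≈ 1.8.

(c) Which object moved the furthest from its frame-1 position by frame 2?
the red star

(moved 4.3; next 2.5)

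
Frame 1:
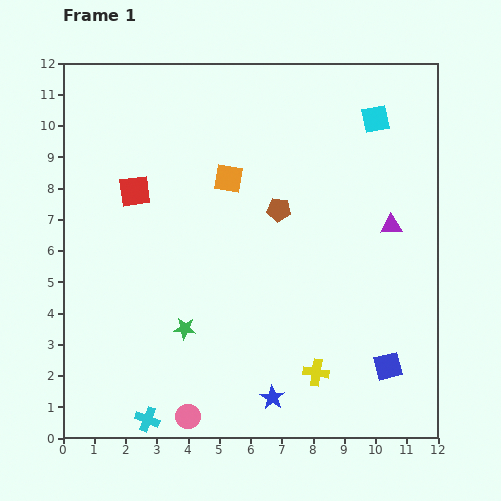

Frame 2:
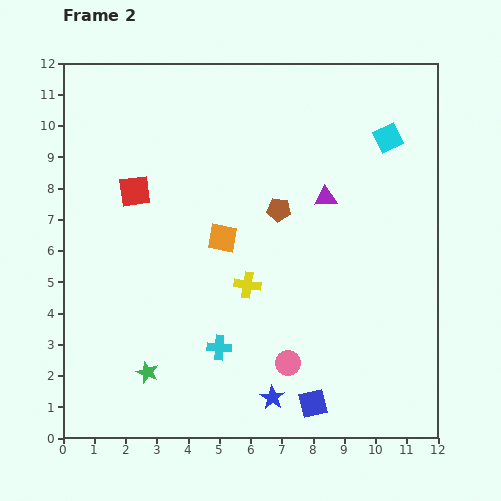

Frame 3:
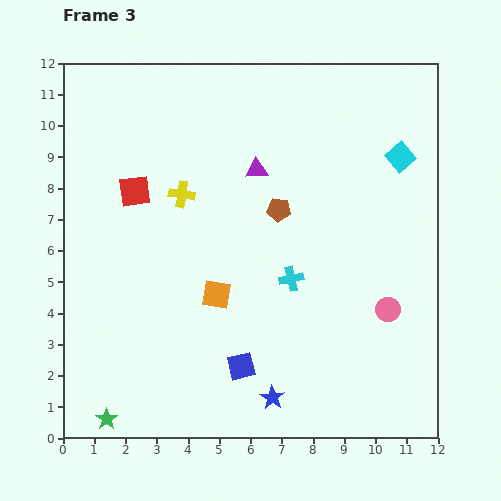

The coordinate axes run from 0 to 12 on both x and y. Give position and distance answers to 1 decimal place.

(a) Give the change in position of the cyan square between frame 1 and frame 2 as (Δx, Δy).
(0.4, -0.6)

The cyan square was at (10.0, 10.2) in frame 1 and (10.4, 9.6) in frame 2.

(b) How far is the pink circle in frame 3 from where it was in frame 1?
7.2

The pink circle moved from (4.0, 0.7) to (10.4, 4.1), a distance of √(6.4² + 3.4²) ≈ 7.2.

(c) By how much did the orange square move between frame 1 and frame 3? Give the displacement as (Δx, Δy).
(-0.4, -3.7)

The orange square was at (5.3, 8.3) in frame 1 and (4.9, 4.6) in frame 3.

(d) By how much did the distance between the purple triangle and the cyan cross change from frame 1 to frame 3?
-6.3

Distance in frame 1: 10.0. Distance in frame 3: 3.7.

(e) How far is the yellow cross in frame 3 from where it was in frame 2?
3.6

The yellow cross moved from (5.9, 4.9) to (3.8, 7.8), a distance of √(2.1² + 2.9²) ≈ 3.6.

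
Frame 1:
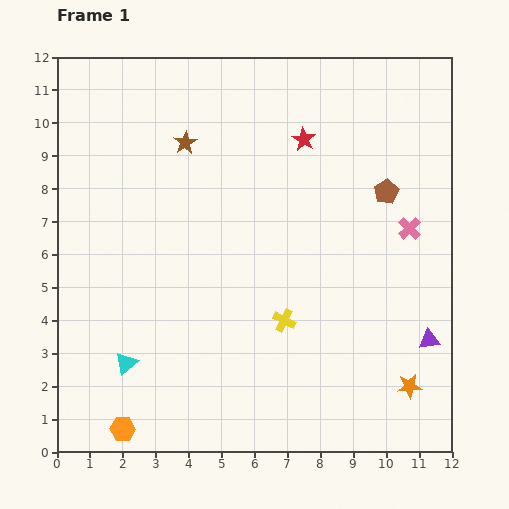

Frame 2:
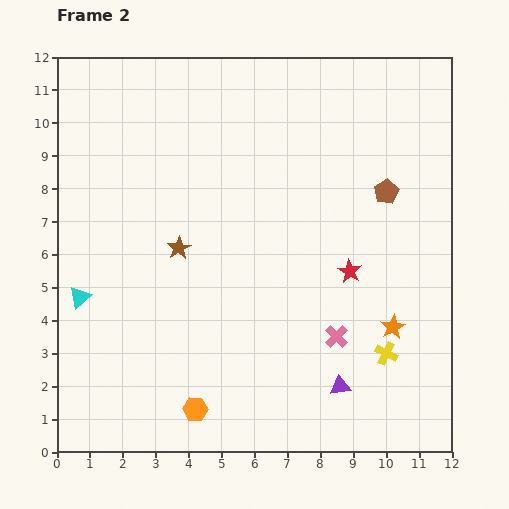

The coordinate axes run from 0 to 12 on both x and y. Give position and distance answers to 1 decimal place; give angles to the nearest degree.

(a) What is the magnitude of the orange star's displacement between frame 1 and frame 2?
1.9

The orange star moved from (10.7, 2.0) to (10.2, 3.8), a distance of √(0.5² + 1.8²) ≈ 1.9.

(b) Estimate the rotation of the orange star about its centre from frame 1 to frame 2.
25° counter-clockwise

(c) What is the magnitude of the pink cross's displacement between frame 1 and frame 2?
4.0

The pink cross moved from (10.7, 6.8) to (8.5, 3.5), a distance of √(2.2² + 3.3²) ≈ 4.0.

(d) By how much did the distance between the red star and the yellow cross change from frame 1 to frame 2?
-2.8

Distance in frame 1: 5.5. Distance in frame 2: 2.7.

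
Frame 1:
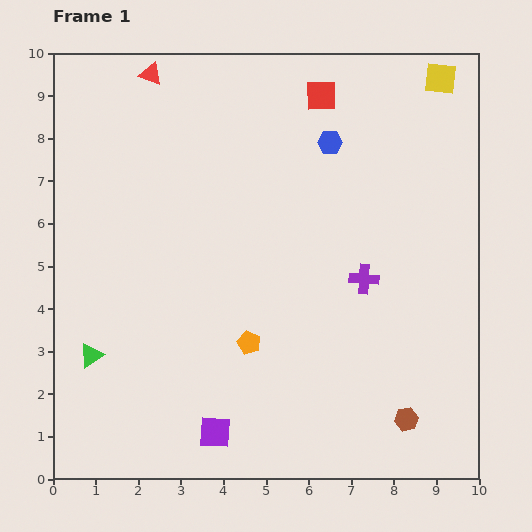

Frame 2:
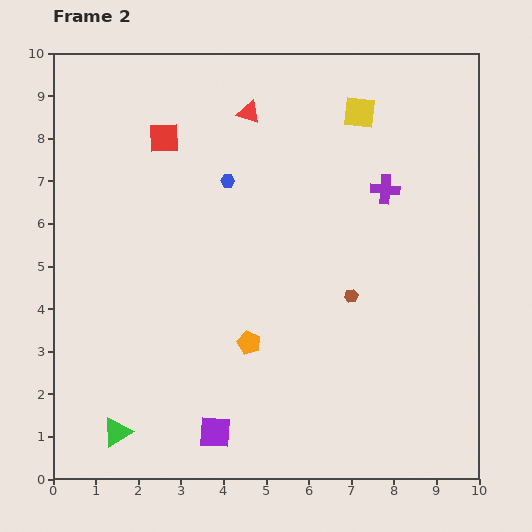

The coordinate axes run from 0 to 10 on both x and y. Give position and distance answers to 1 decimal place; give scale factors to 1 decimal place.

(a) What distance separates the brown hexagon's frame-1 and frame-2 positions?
3.2

The brown hexagon moved from (8.3, 1.4) to (7.0, 4.3), a distance of √(1.3² + 2.9²) ≈ 3.2.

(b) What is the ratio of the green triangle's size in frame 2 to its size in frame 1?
1.3×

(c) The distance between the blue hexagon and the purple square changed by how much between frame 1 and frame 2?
-1.4

Distance in frame 1: 7.3. Distance in frame 2: 5.9.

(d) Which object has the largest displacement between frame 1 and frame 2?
the red square

(moved 3.8; next 3.2)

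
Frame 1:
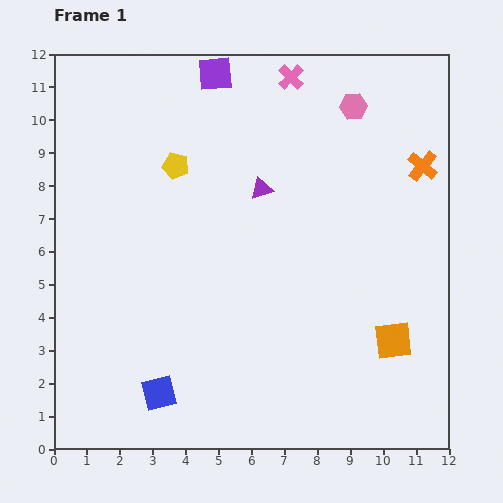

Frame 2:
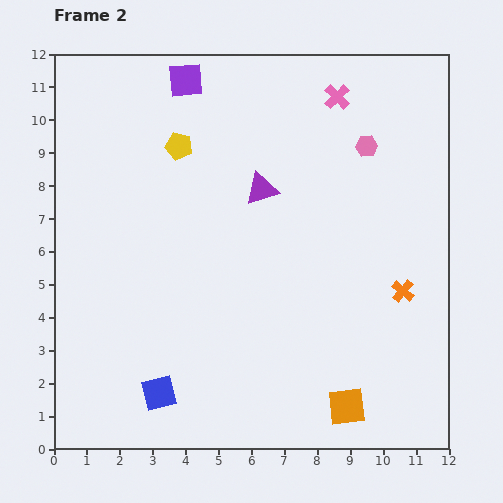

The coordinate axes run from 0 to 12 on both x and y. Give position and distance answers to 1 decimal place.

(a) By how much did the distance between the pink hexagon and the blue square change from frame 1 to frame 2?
-0.7

Distance in frame 1: 10.5. Distance in frame 2: 9.8.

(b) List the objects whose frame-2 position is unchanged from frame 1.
the purple triangle, the blue square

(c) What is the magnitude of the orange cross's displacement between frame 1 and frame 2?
3.8

The orange cross moved from (11.2, 8.6) to (10.6, 4.8), a distance of √(0.6² + 3.8²) ≈ 3.8.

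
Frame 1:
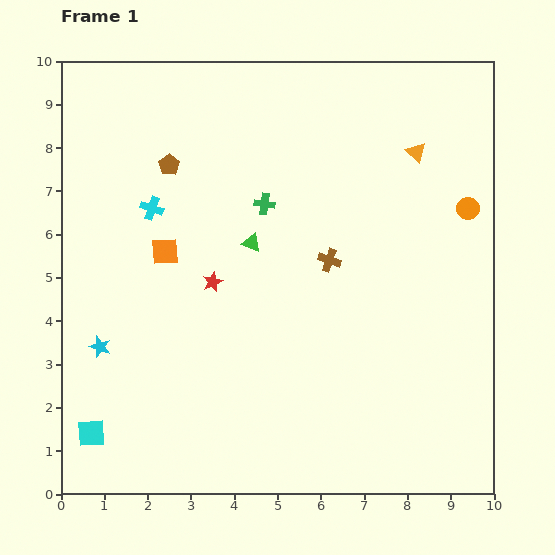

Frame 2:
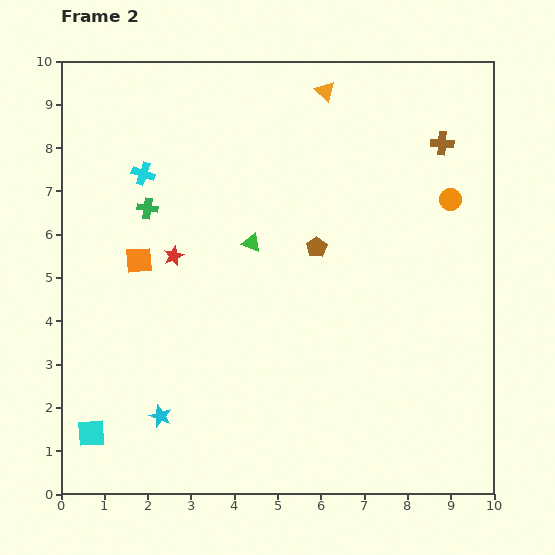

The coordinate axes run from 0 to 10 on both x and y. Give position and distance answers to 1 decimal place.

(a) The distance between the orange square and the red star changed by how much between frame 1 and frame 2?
-0.5

Distance in frame 1: 1.3. Distance in frame 2: 0.8.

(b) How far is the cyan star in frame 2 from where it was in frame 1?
2.1

The cyan star moved from (0.9, 3.4) to (2.3, 1.8), a distance of √(1.4² + 1.6²) ≈ 2.1.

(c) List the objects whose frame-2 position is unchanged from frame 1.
the cyan square, the green triangle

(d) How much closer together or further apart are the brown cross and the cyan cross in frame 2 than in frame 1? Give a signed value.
+2.6

Distance in frame 1: 4.3. Distance in frame 2: 6.9.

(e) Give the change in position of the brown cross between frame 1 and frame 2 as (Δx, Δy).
(2.6, 2.7)

The brown cross was at (6.2, 5.4) in frame 1 and (8.8, 8.1) in frame 2.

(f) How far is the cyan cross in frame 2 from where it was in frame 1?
0.8

The cyan cross moved from (2.1, 6.6) to (1.9, 7.4), a distance of √(0.2² + 0.8²) ≈ 0.8.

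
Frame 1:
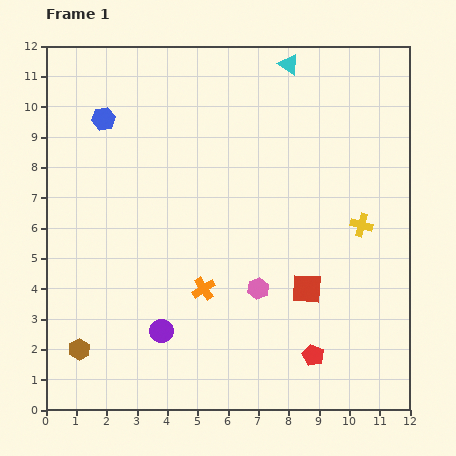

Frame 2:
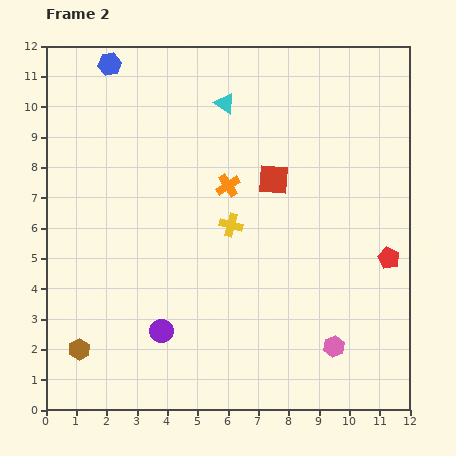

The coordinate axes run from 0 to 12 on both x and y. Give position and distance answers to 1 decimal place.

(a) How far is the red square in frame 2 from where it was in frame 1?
3.8

The red square moved from (8.6, 4.0) to (7.5, 7.6), a distance of √(1.1² + 3.6²) ≈ 3.8.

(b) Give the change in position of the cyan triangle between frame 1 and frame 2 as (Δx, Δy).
(-2.1, -1.3)

The cyan triangle was at (8.0, 11.4) in frame 1 and (5.9, 10.1) in frame 2.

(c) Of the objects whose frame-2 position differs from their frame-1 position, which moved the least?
the blue hexagon

(moved 1.8)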